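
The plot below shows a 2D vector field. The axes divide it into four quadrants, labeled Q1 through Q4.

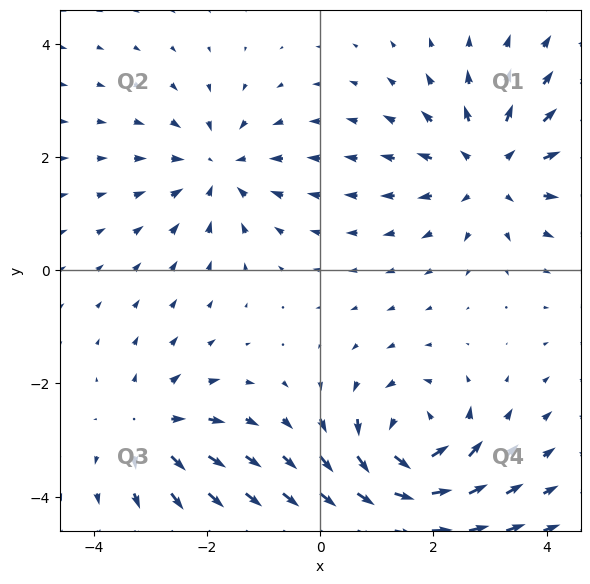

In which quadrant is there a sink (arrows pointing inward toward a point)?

Q2

The sink sits at approximately (-1.8, 1.8), which lies in quadrant Q2. The divergence there is about -4, negative as expected for a sink.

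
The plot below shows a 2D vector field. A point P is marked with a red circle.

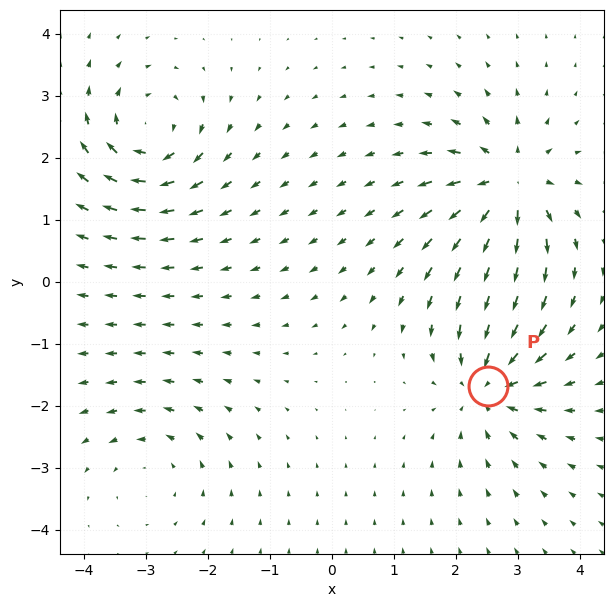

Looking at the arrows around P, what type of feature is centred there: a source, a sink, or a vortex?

sink

At P (2.5, -1.7) the arrows converge inward. Divergence about -6, curl ≈0 — negative divergence with near-zero curl is a sink.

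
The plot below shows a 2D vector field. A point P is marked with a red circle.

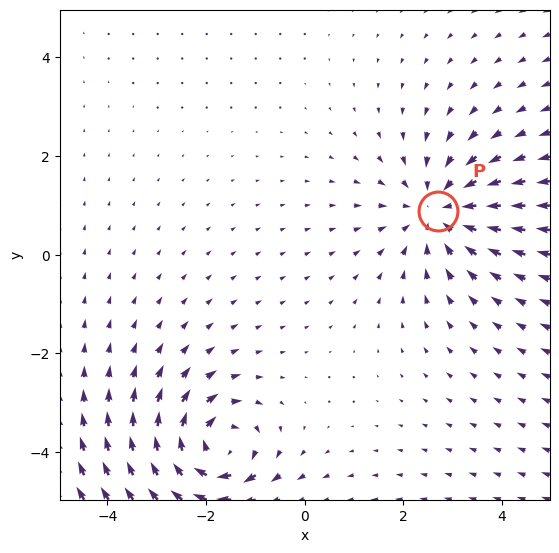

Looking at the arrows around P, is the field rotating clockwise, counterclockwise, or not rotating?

Near P at (2.7, 0.9) the arrows show no circulation. The curl there is ≈0.

not rotating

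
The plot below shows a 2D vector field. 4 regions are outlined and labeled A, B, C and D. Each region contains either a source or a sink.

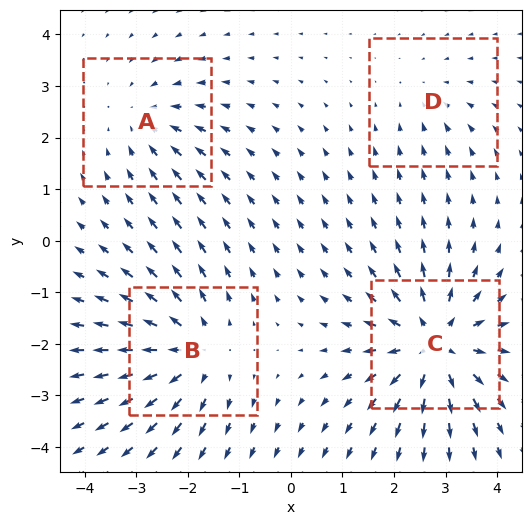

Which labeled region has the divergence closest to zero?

D

Divergence at each region's feature centre — A: about -3, B: about +5, C: about +6, D: about -2. Region D is closest to zero.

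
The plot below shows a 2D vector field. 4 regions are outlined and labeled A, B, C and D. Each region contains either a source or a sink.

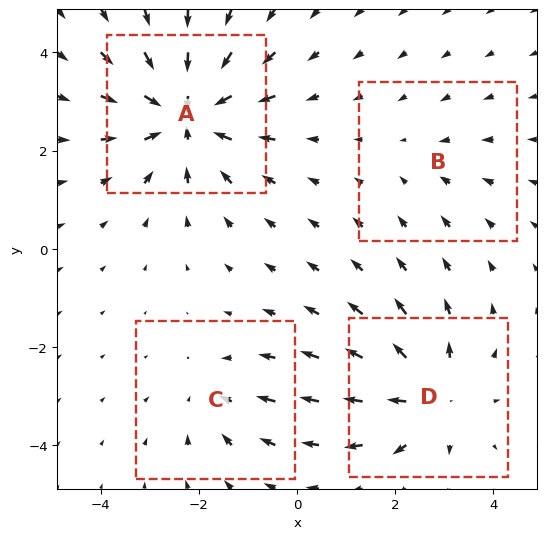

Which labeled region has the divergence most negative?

A

Divergence at each region's feature centre — A: about -6, B: about -2, C: about -3, D: about +5. Region A is most negative.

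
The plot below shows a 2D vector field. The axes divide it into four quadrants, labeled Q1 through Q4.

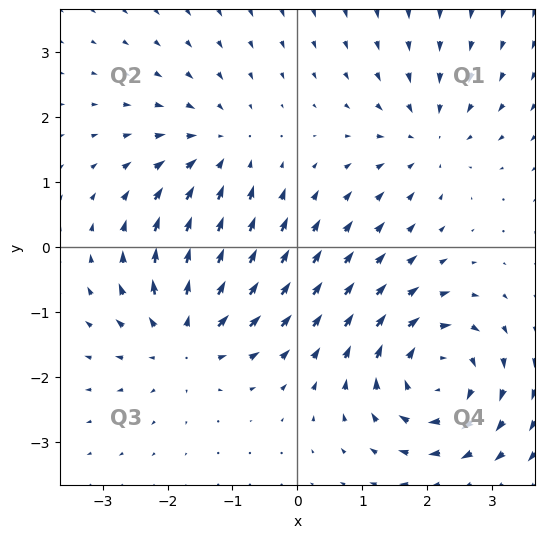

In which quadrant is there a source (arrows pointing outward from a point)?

Q3

The source sits at approximately (-1.7, -1.4), which lies in quadrant Q3. The divergence there is about +5, positive as expected for a source.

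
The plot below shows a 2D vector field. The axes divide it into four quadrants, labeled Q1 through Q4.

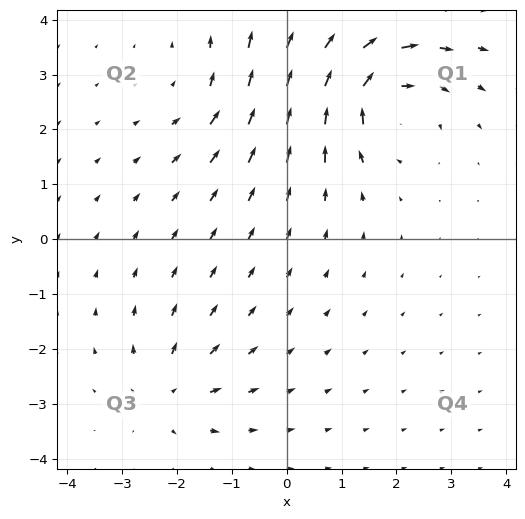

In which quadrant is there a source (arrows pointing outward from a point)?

The source sits at approximately (-2.2, -2.8), which lies in quadrant Q3. The divergence there is about +3, positive as expected for a source.

Q3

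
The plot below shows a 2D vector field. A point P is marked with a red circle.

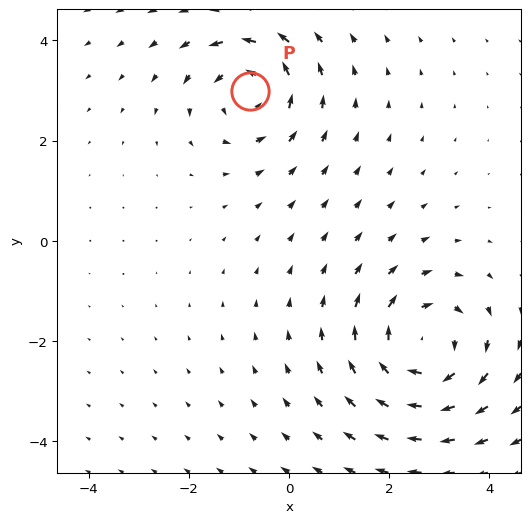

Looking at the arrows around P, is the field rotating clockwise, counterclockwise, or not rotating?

counterclockwise

Near P at (-0.8, 3.0) the arrows circulate counterclockwise. The curl (z-component) there is about +4; positive curl means counterclockwise rotation.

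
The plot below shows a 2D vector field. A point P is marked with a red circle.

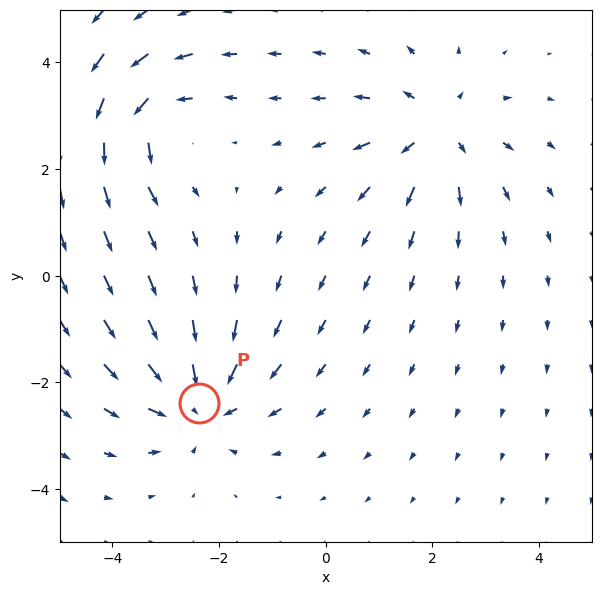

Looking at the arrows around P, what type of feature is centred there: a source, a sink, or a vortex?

At P (-2.4, -2.4) the arrows converge inward. Divergence about -4, curl ≈0 — negative divergence with near-zero curl is a sink.

sink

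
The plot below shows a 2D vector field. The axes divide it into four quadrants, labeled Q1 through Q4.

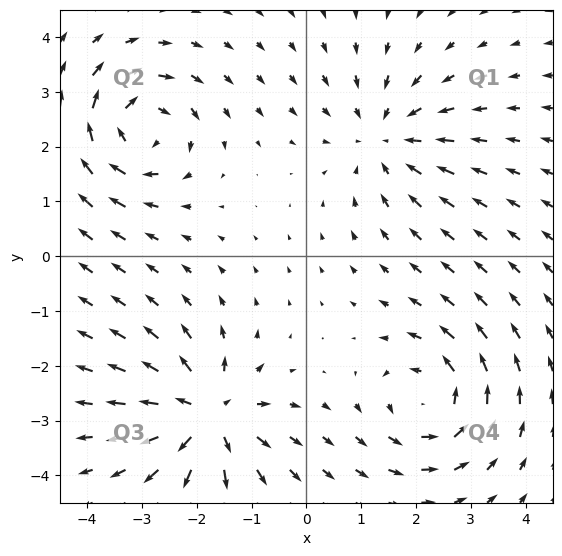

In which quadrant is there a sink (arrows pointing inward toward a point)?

Q1

The sink sits at approximately (1.5, 2.2), which lies in quadrant Q1. The divergence there is about -4, negative as expected for a sink.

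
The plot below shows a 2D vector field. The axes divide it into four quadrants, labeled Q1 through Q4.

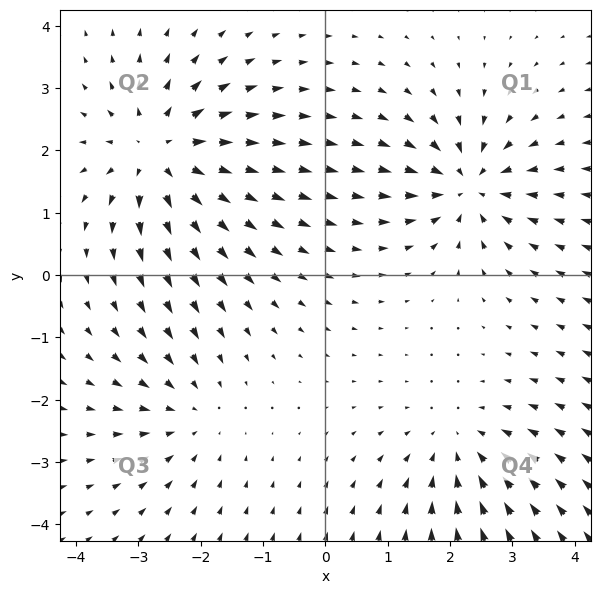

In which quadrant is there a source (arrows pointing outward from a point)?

Q2

The source sits at approximately (-2.6, 2.0), which lies in quadrant Q2. The divergence there is about +5, positive as expected for a source.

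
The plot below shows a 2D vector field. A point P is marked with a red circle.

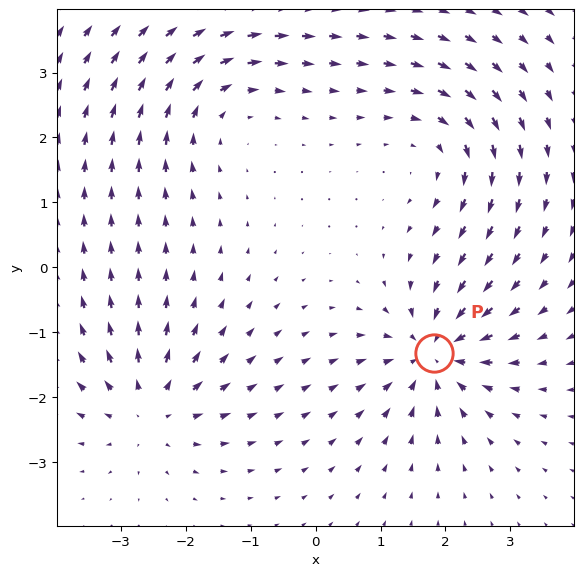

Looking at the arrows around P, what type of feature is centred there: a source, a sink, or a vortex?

sink

At P (1.8, -1.3) the arrows converge inward. Divergence about -5, curl ≈0 — negative divergence with near-zero curl is a sink.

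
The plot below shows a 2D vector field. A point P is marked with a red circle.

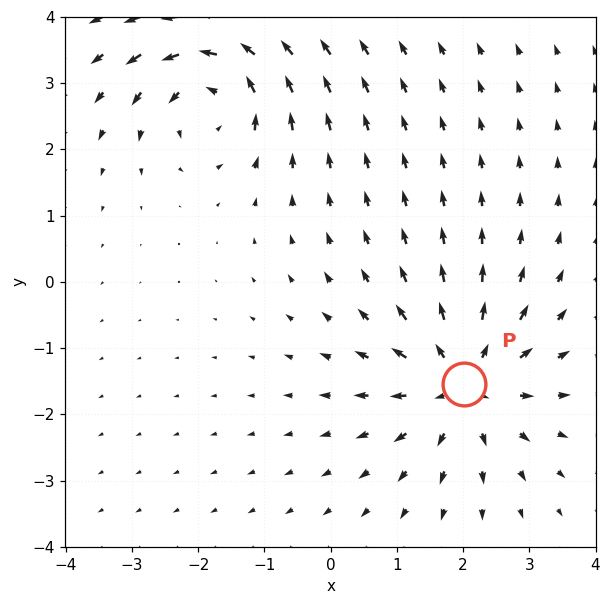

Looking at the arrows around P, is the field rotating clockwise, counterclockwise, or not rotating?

not rotating

Near P at (2.0, -1.5) the arrows show no circulation. The curl there is ≈0.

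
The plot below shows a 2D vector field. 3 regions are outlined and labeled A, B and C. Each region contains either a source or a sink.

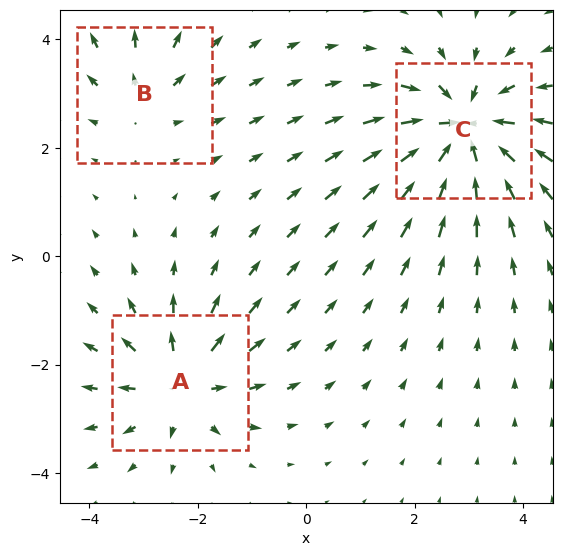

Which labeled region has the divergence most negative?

C

Divergence at each region's feature centre — A: about +4, B: about +2, C: about -5. Region C is most negative.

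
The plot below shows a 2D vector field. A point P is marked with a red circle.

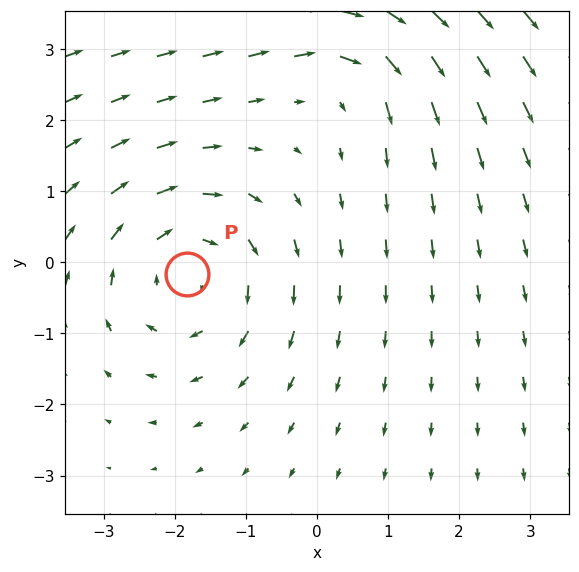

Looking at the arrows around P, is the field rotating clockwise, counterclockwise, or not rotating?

clockwise

Near P at (-1.8, -0.2) the arrows circulate clockwise. The curl (z-component) there is about -4; negative curl means clockwise rotation.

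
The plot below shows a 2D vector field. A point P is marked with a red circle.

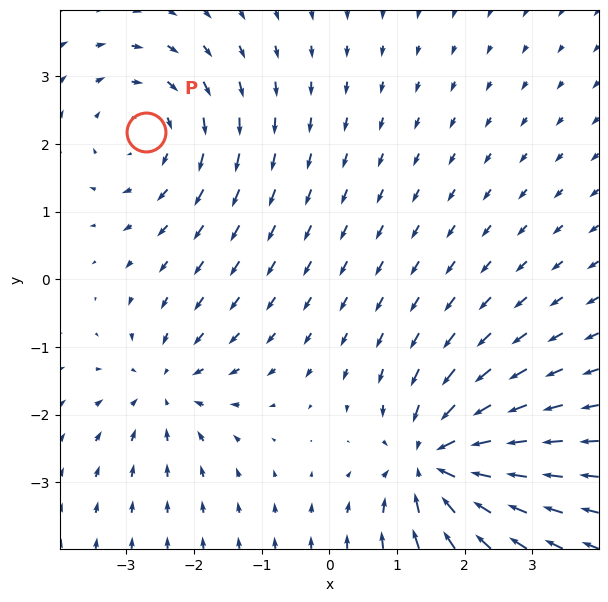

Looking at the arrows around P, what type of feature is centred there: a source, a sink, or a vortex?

vortex

At P (-2.7, 2.2) the arrows circulate clockwise. Divergence ≈0, curl about -3 — near-zero divergence with nonzero curl is a vortex.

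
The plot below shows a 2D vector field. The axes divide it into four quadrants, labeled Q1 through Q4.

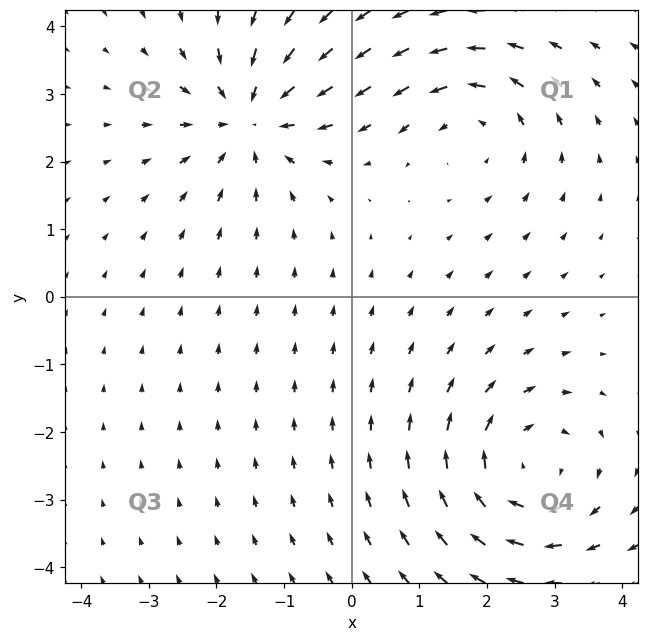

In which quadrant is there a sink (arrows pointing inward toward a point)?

The sink sits at approximately (-1.5, 2.6), which lies in quadrant Q2. The divergence there is about -3, negative as expected for a sink.

Q2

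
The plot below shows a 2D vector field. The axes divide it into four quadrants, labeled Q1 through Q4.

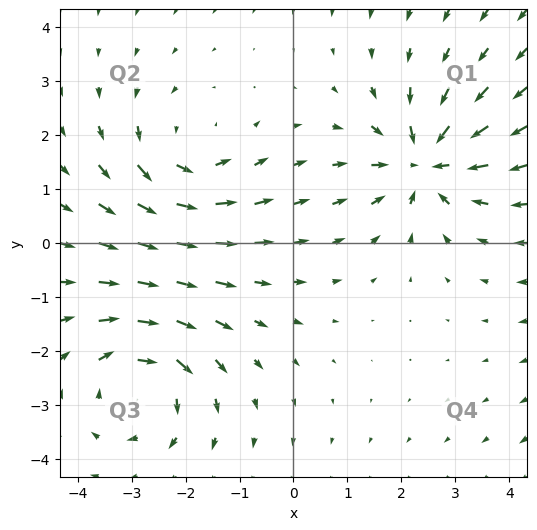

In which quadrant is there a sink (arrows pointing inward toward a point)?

Q1

The sink sits at approximately (2.4, 1.5), which lies in quadrant Q1. The divergence there is about -5, negative as expected for a sink.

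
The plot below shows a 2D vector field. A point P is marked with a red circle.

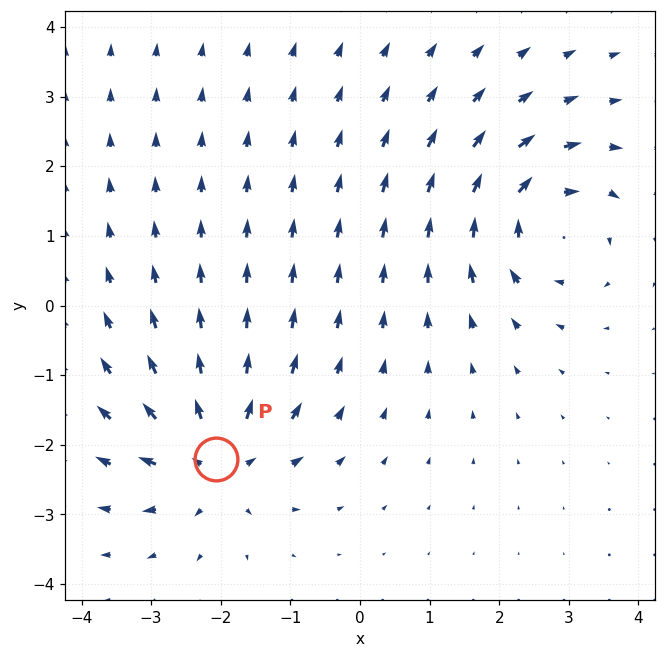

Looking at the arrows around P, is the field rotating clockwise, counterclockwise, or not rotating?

Near P at (-2.1, -2.2) the arrows show no circulation. The curl there is ≈0.

not rotating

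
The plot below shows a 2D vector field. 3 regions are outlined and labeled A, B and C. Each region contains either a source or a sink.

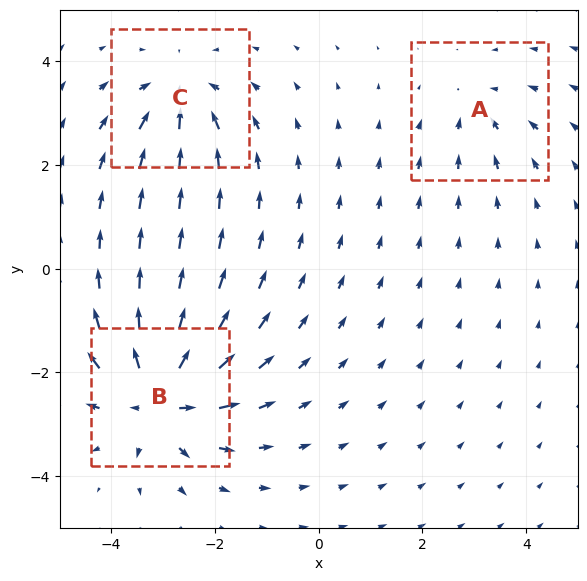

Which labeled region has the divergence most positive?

Divergence at each region's feature centre — A: about -2, B: about +6, C: about -4. Region B is most positive.

B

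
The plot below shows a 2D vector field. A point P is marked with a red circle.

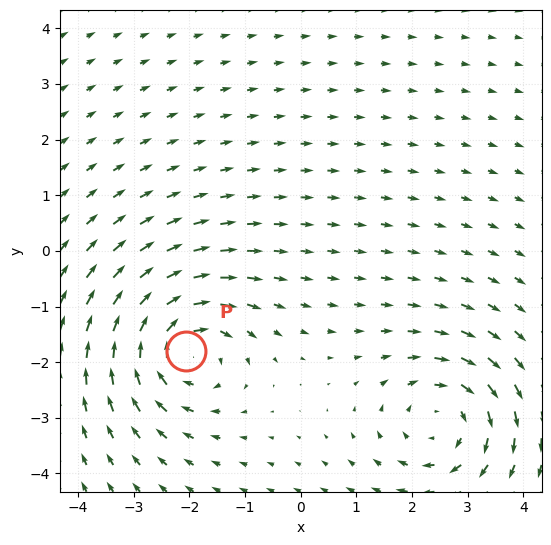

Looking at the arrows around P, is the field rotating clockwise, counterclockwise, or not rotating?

clockwise

Near P at (-2.1, -1.8) the arrows circulate clockwise. The curl (z-component) there is about -5; negative curl means clockwise rotation.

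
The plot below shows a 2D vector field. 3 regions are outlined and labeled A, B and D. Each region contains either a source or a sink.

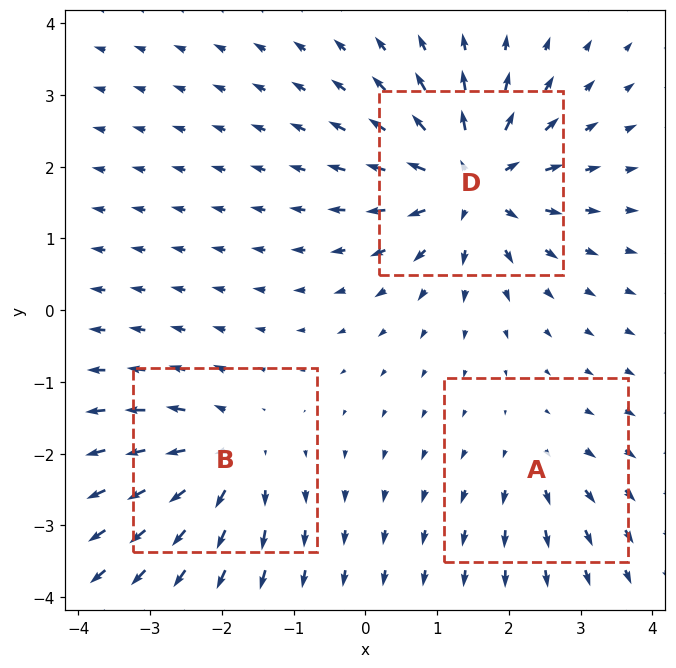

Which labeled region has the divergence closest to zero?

Divergence at each region's feature centre — A: about +2, B: about +4, D: about +6. Region A is closest to zero.

A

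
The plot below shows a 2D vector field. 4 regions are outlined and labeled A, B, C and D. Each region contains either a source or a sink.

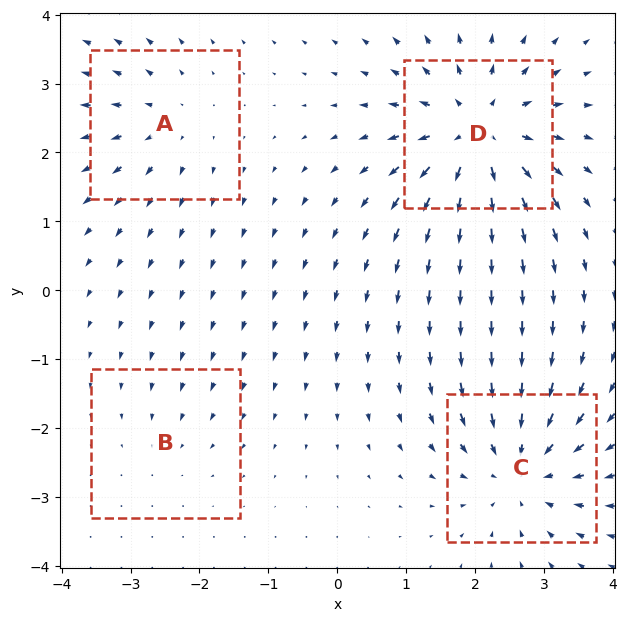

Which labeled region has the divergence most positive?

Divergence at each region's feature centre — A: about +3, B: about -2, C: about -6, D: about +7. Region D is most positive.

D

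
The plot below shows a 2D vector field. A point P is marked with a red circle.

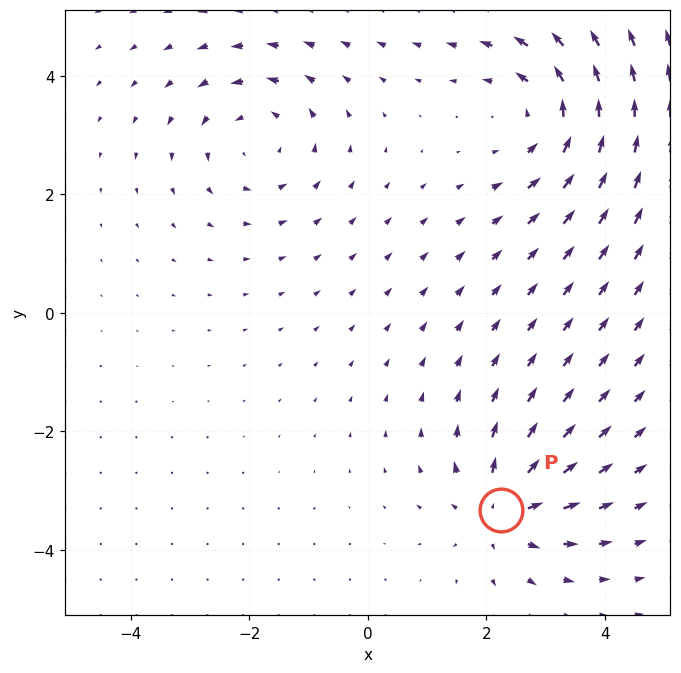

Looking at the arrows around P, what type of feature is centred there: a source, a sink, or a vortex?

At P (2.3, -3.3) the arrows spread outward. Divergence about +4, curl ≈0 — positive divergence with near-zero curl is a source.

source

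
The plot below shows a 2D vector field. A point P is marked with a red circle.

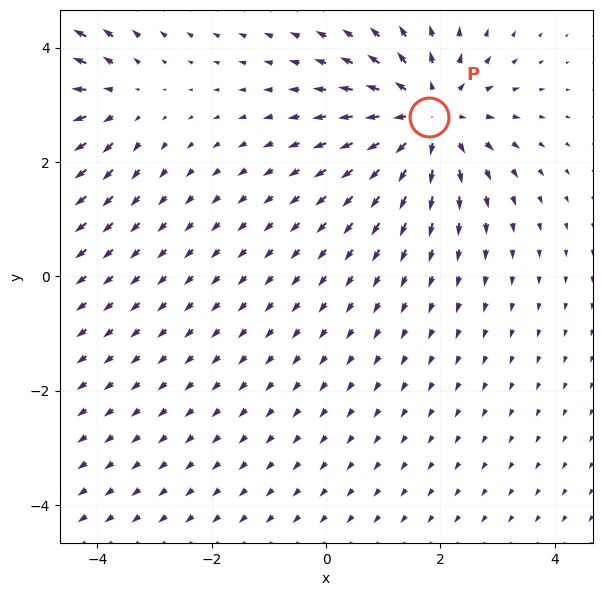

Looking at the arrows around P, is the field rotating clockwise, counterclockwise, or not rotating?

Near P at (1.8, 2.8) the arrows show no circulation. The curl there is ≈0.

not rotating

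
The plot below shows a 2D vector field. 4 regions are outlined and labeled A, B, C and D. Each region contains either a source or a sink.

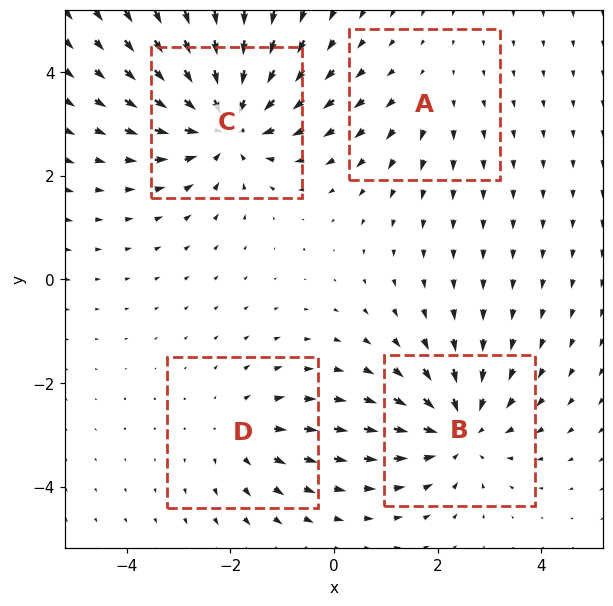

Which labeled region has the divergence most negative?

C

Divergence at each region's feature centre — A: about +2, B: about -5, C: about -6, D: about +3. Region C is most negative.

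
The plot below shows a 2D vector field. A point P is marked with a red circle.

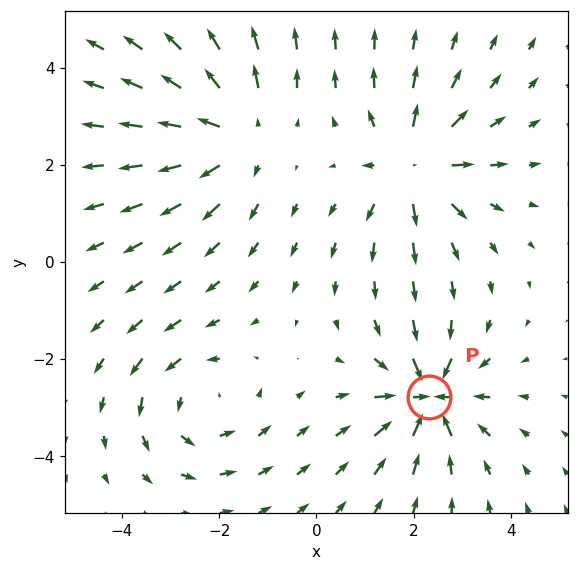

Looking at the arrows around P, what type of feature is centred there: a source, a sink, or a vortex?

At P (2.3, -2.8) the arrows converge inward. Divergence about -6, curl ≈0 — negative divergence with near-zero curl is a sink.

sink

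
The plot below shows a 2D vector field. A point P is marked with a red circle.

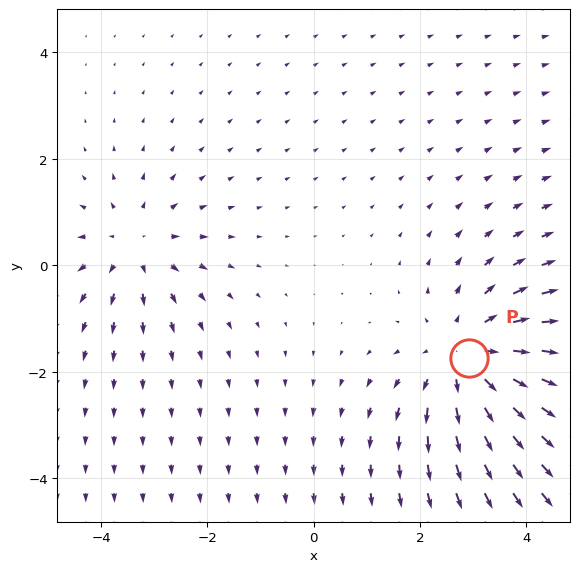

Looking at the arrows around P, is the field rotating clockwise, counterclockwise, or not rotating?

Near P at (2.9, -1.7) the arrows show no circulation. The curl there is ≈0.

not rotating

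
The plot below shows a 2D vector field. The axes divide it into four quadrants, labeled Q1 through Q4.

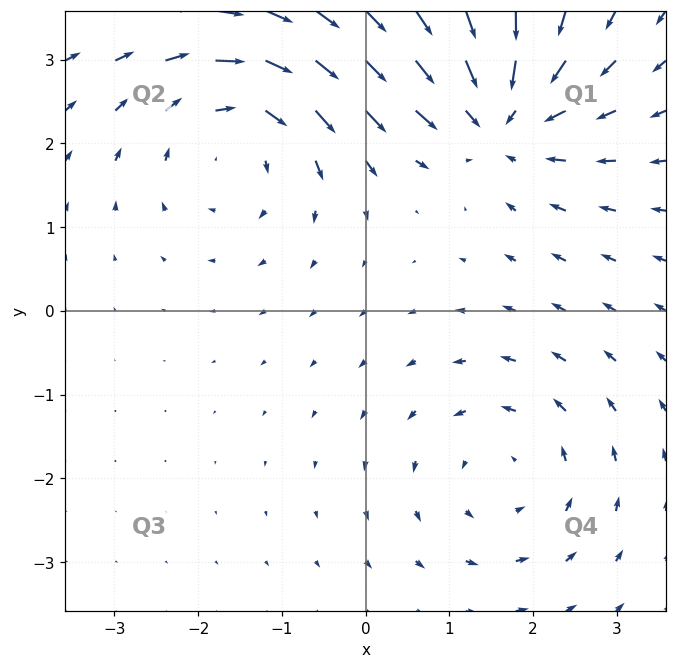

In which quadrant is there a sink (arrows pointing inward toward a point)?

The sink sits at approximately (1.6, 2.4), which lies in quadrant Q1. The divergence there is about -5, negative as expected for a sink.

Q1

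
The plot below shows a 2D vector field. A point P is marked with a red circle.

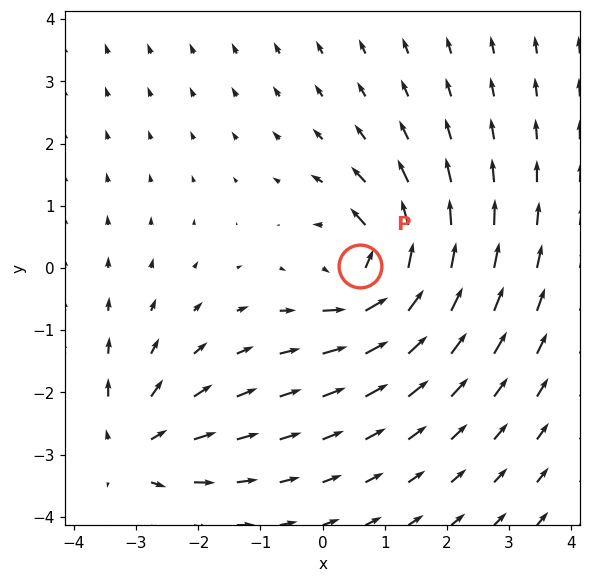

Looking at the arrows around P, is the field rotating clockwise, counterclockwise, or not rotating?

counterclockwise

Near P at (0.6, 0.0) the arrows circulate counterclockwise. The curl (z-component) there is about +5; positive curl means counterclockwise rotation.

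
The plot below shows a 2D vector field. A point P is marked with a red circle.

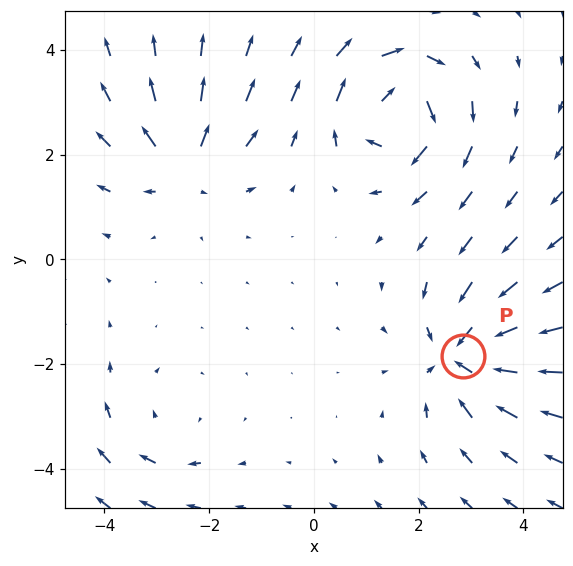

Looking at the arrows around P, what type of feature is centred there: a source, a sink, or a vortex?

sink

At P (2.9, -1.8) the arrows converge inward. Divergence about -6, curl ≈0 — negative divergence with near-zero curl is a sink.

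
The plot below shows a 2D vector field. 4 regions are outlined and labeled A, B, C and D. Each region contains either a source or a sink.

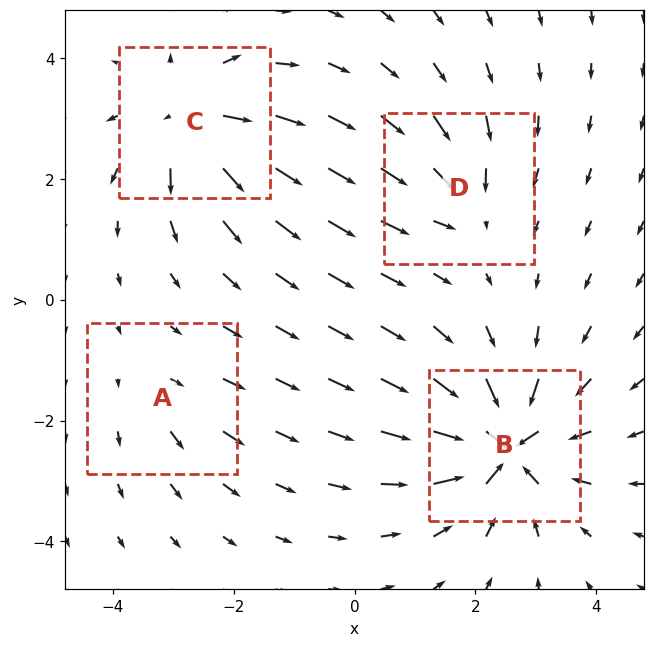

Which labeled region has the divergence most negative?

B

Divergence at each region's feature centre — A: about +2, B: about -8, C: about +6, D: about -4. Region B is most negative.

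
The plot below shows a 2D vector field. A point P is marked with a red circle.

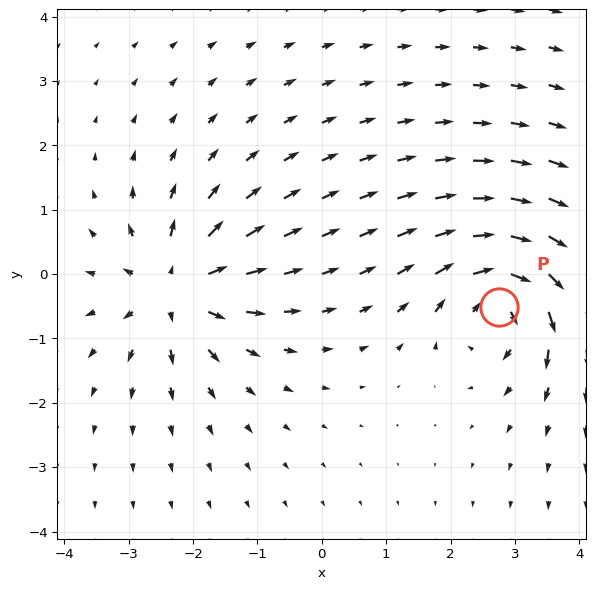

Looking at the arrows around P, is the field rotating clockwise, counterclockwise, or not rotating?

clockwise

Near P at (2.8, -0.5) the arrows circulate clockwise. The curl (z-component) there is about -6; negative curl means clockwise rotation.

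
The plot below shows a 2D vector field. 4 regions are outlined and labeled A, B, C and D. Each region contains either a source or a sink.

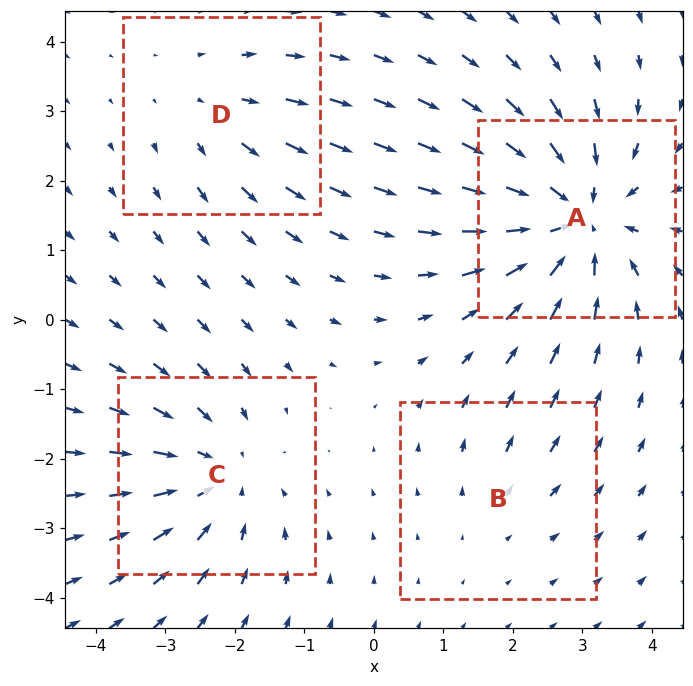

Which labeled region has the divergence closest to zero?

B

Divergence at each region's feature centre — A: about -6, B: about +2, C: about -4, D: about +3. Region B is closest to zero.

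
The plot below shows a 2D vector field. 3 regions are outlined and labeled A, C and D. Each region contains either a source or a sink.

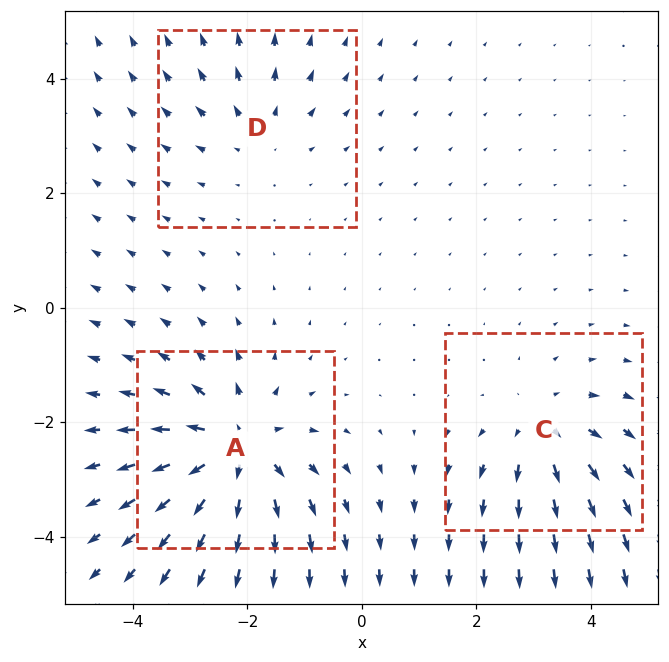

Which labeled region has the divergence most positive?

A

Divergence at each region's feature centre — A: about +5, C: about +3, D: about +2. Region A is most positive.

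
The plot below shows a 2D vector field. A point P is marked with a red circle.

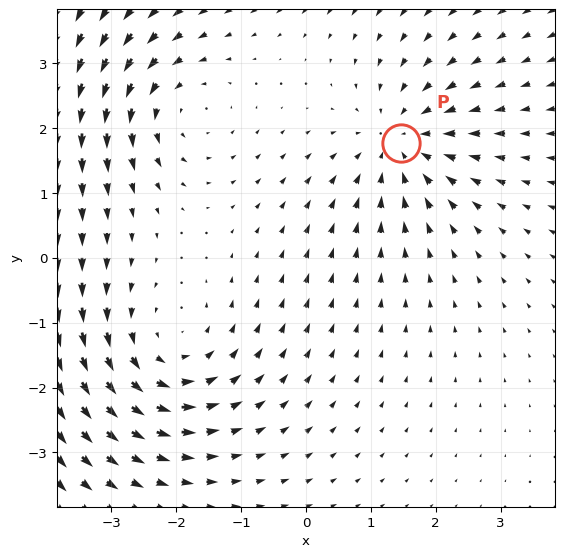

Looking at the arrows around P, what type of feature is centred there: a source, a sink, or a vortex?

sink

At P (1.5, 1.8) the arrows converge inward. Divergence about -4, curl ≈0 — negative divergence with near-zero curl is a sink.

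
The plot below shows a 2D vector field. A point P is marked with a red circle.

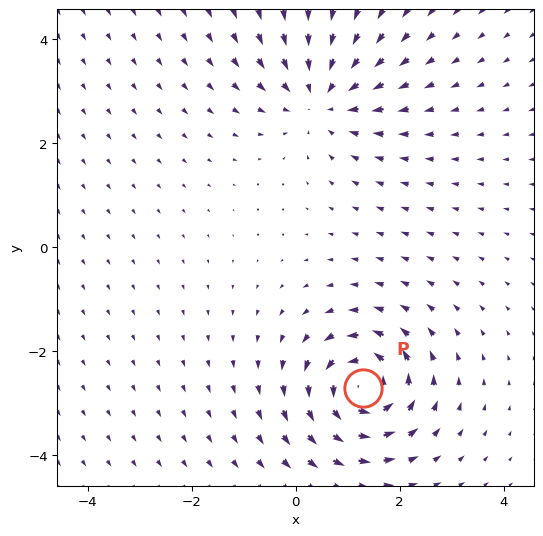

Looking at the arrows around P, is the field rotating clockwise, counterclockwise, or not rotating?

Near P at (1.3, -2.7) the arrows circulate counterclockwise. The curl (z-component) there is about +6; positive curl means counterclockwise rotation.

counterclockwise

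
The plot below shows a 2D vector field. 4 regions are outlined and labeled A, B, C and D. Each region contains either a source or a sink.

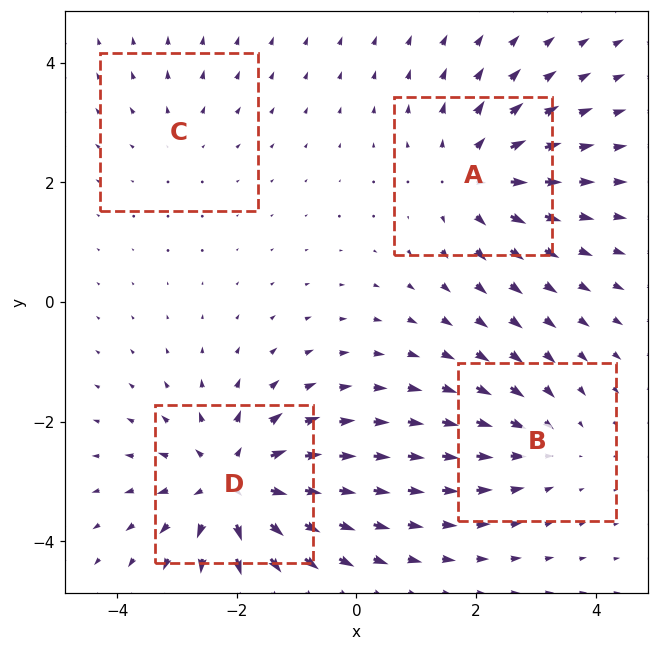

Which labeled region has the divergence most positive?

D

Divergence at each region's feature centre — A: about +5, B: about -3, C: about +2, D: about +7. Region D is most positive.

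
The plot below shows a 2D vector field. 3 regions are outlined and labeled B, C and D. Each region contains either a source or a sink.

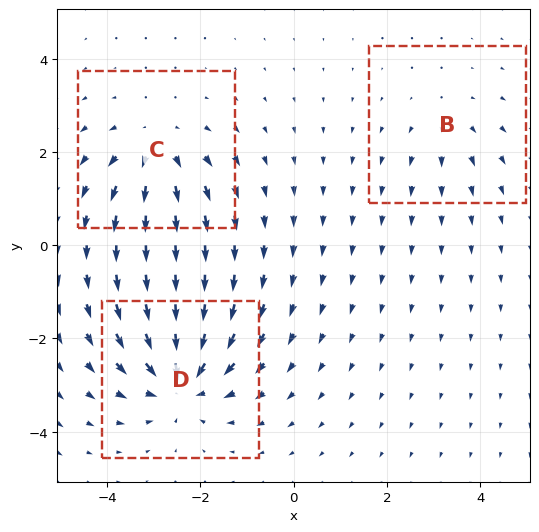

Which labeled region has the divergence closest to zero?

B

Divergence at each region's feature centre — B: about +2, C: about +3, D: about -5. Region B is closest to zero.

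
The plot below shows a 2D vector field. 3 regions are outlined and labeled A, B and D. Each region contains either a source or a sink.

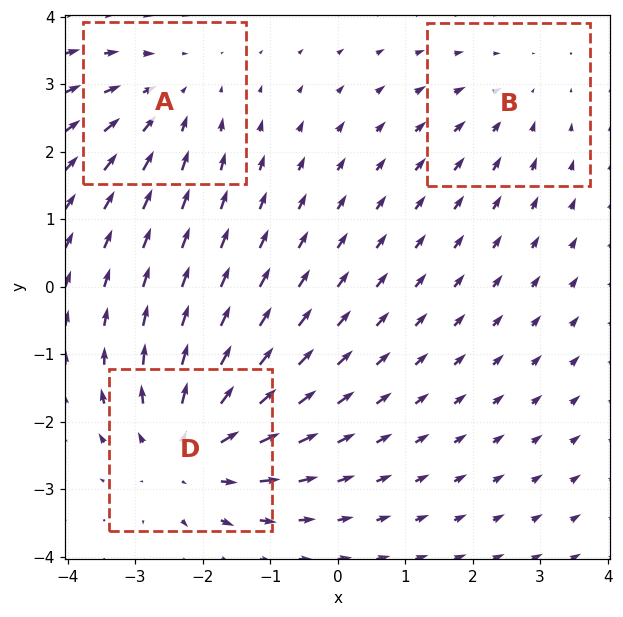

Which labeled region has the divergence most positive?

D

Divergence at each region's feature centre — A: about -3, B: about -2, D: about +4. Region D is most positive.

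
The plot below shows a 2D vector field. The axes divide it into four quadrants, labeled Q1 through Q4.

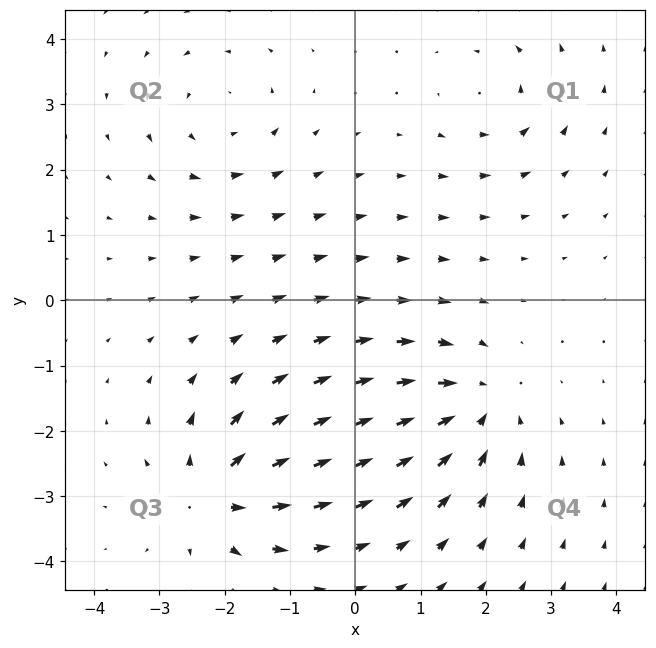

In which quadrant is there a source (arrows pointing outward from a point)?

The source sits at approximately (-2.2, -3.0), which lies in quadrant Q3. The divergence there is about +7, positive as expected for a source.

Q3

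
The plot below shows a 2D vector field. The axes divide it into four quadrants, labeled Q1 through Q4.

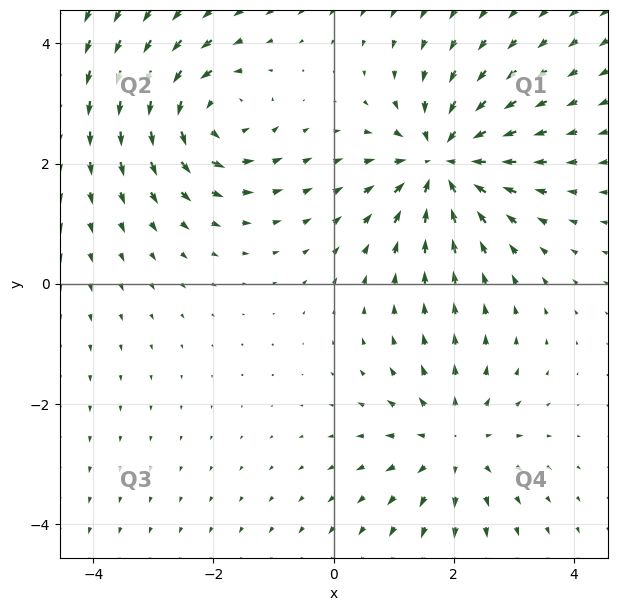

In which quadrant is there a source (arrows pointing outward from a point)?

Q4

The source sits at approximately (2.0, -2.6), which lies in quadrant Q4. The divergence there is about +3, positive as expected for a source.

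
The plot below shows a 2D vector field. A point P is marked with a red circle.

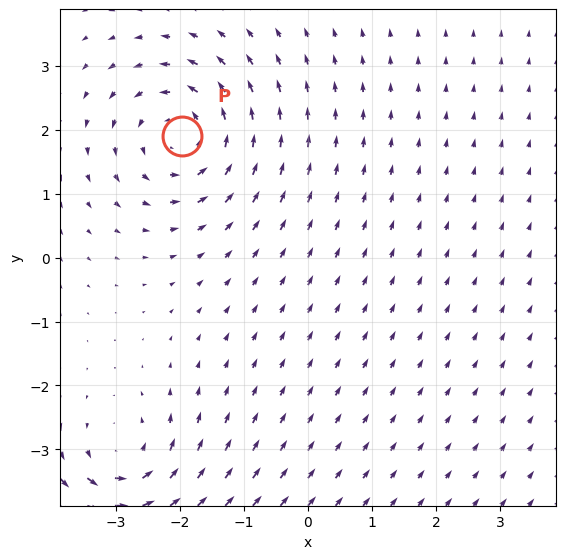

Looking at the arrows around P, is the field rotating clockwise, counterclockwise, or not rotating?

Near P at (-2.0, 1.9) the arrows circulate counterclockwise. The curl (z-component) there is about +5; positive curl means counterclockwise rotation.

counterclockwise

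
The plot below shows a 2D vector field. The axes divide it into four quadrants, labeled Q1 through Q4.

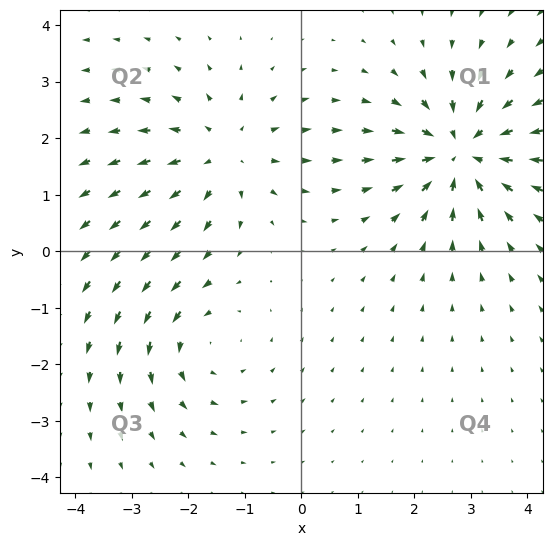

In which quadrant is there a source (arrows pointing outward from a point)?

The source sits at approximately (-1.4, 1.7), which lies in quadrant Q2. The divergence there is about +3, positive as expected for a source.

Q2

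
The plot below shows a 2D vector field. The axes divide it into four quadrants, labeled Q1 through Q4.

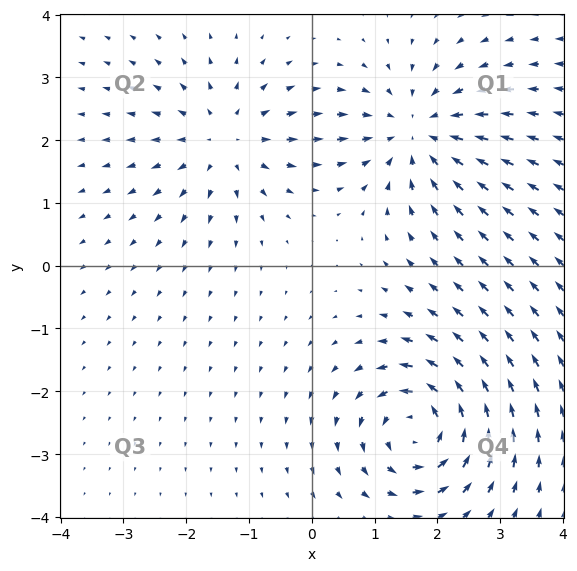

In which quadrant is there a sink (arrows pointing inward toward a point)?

Q1

The sink sits at approximately (1.7, 2.1), which lies in quadrant Q1. The divergence there is about -4, negative as expected for a sink.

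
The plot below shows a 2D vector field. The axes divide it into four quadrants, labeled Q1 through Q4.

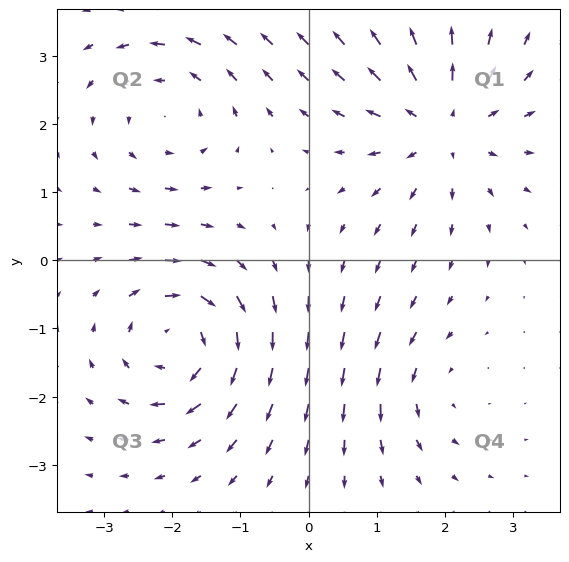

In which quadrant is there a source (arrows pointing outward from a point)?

Q1

The source sits at approximately (2.0, 2.0), which lies in quadrant Q1. The divergence there is about +5, positive as expected for a source.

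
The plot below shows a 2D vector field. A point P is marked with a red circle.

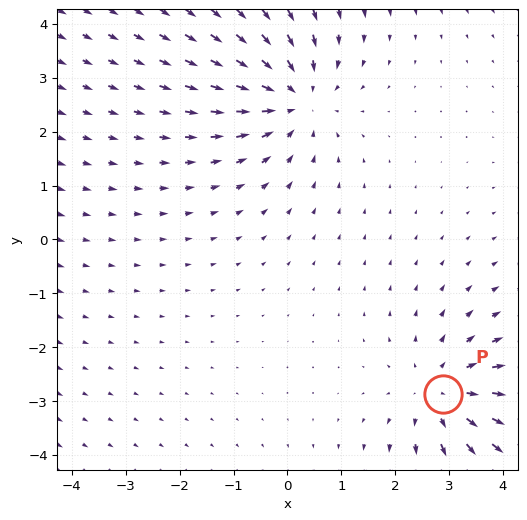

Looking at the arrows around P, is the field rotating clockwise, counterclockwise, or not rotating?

not rotating

Near P at (2.9, -2.9) the arrows show no circulation. The curl there is ≈0.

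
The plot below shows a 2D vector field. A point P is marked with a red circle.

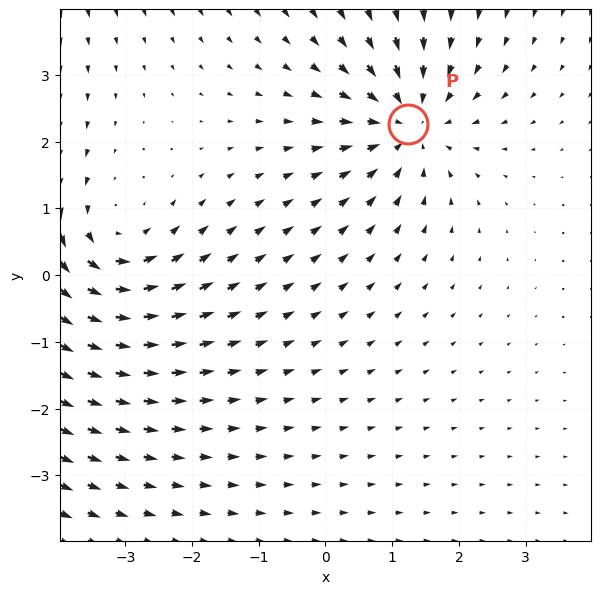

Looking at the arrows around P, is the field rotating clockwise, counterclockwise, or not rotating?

Near P at (1.2, 2.3) the arrows show no circulation. The curl there is ≈0.

not rotating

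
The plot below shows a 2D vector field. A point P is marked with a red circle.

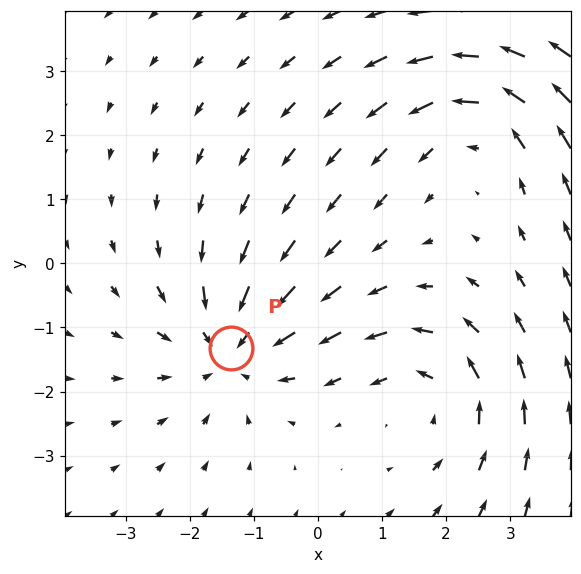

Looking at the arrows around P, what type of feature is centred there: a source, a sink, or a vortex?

At P (-1.4, -1.3) the arrows converge inward. Divergence about -3, curl ≈0 — negative divergence with near-zero curl is a sink.

sink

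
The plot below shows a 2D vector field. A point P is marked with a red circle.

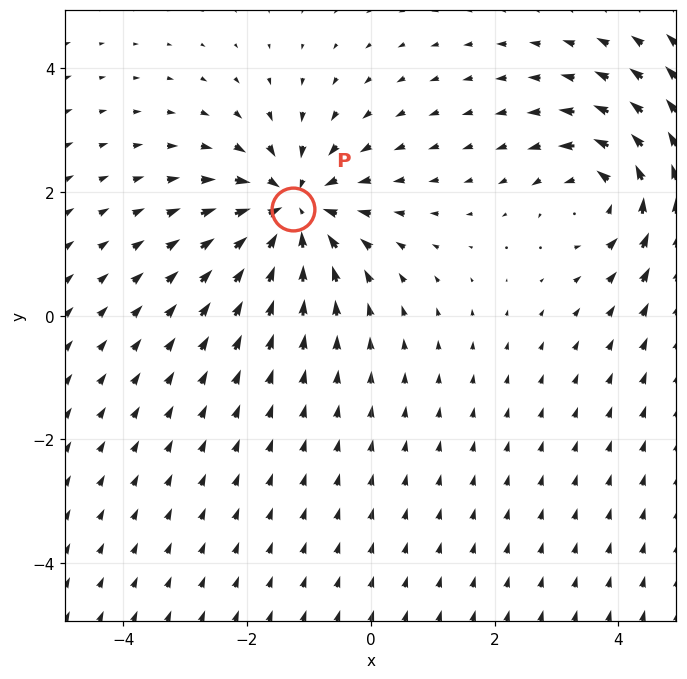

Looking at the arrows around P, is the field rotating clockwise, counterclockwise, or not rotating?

not rotating

Near P at (-1.2, 1.7) the arrows show no circulation. The curl there is ≈0.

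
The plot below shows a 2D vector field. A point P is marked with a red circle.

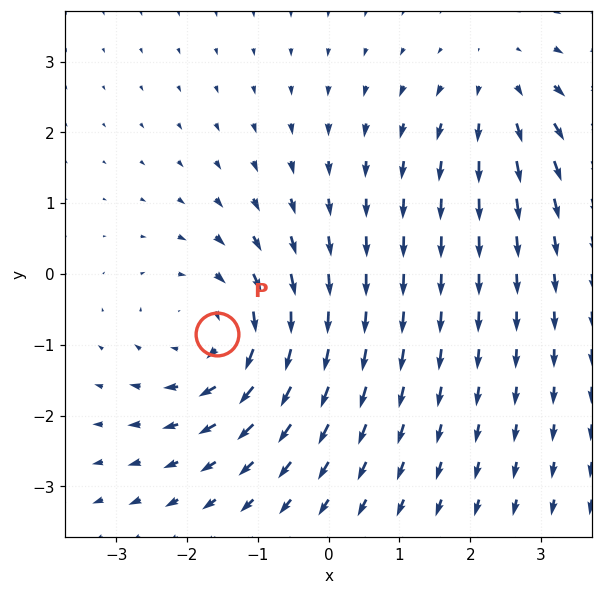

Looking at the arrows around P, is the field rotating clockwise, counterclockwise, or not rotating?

clockwise

Near P at (-1.6, -0.8) the arrows circulate clockwise. The curl (z-component) there is about -4; negative curl means clockwise rotation.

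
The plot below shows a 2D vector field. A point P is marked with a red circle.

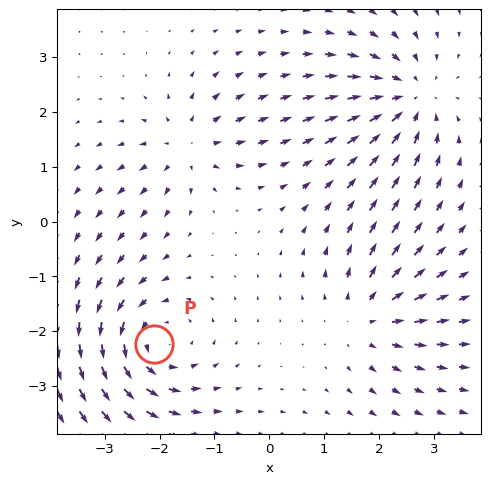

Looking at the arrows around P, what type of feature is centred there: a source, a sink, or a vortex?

vortex

At P (-2.1, -2.2) the arrows circulate counterclockwise. Divergence ≈0, curl about +5 — near-zero divergence with nonzero curl is a vortex.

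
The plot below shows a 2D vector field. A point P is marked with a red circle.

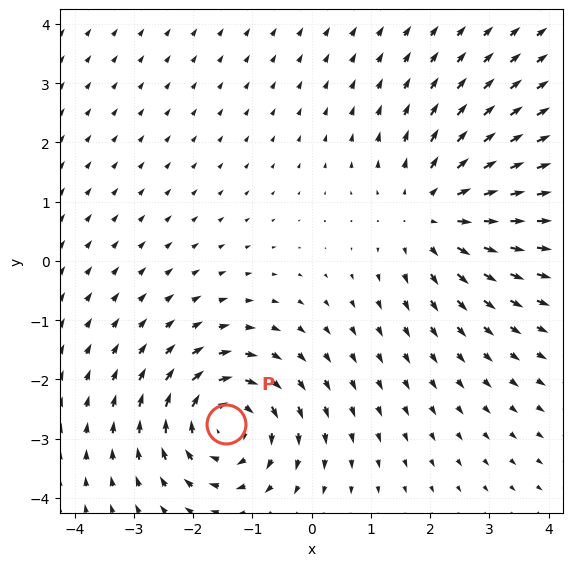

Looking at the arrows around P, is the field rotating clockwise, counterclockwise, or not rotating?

Near P at (-1.4, -2.8) the arrows circulate clockwise. The curl (z-component) there is about -5; negative curl means clockwise rotation.

clockwise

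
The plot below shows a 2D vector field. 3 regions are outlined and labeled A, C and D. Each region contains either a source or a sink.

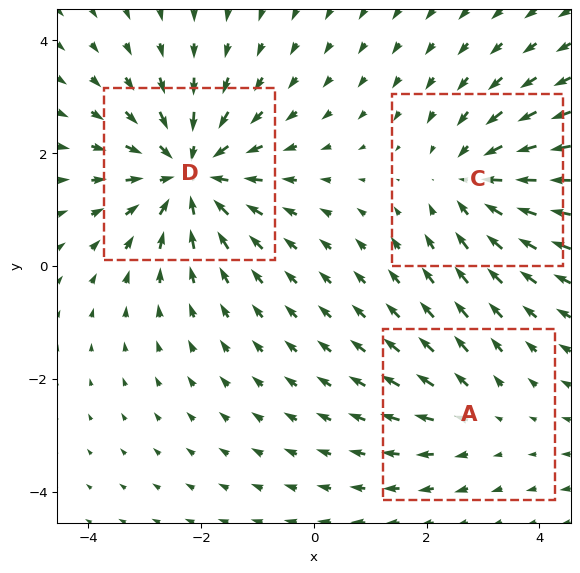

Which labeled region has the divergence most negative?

D

Divergence at each region's feature centre — A: about +2, C: about -3, D: about -4. Region D is most negative.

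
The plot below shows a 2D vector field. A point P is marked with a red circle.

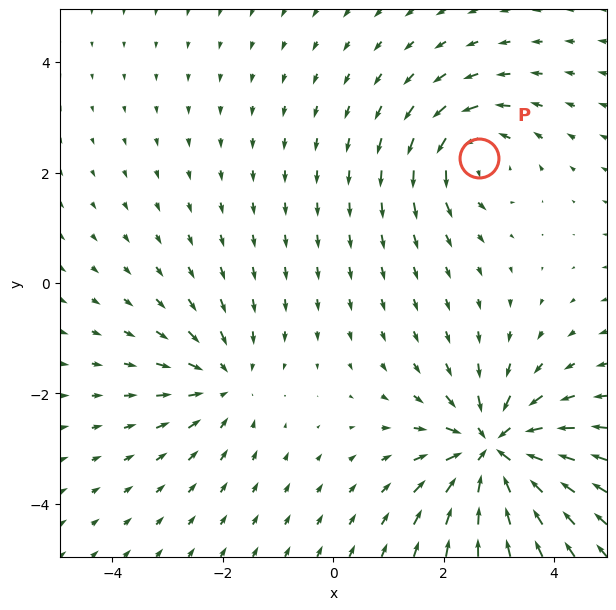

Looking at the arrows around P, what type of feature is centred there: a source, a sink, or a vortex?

vortex

At P (2.6, 2.3) the arrows circulate counterclockwise. Divergence ≈0, curl about +4 — near-zero divergence with nonzero curl is a vortex.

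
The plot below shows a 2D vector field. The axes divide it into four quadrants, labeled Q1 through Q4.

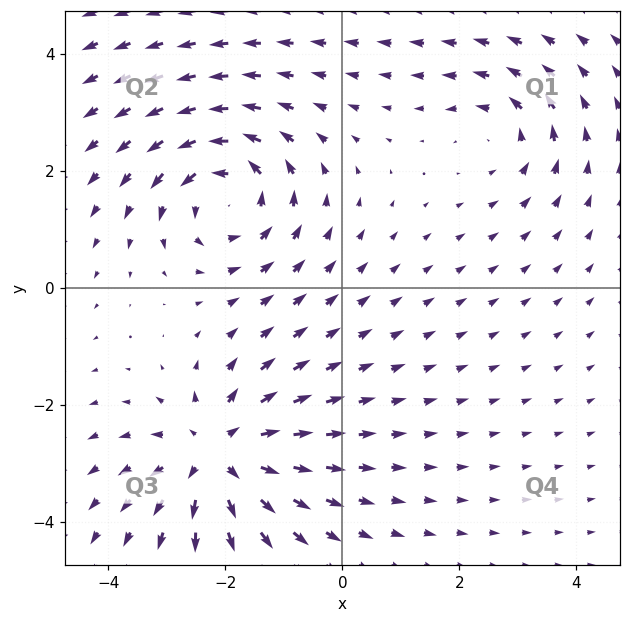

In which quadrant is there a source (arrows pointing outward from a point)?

Q3

The source sits at approximately (-2.1, -2.8), which lies in quadrant Q3. The divergence there is about +5, positive as expected for a source.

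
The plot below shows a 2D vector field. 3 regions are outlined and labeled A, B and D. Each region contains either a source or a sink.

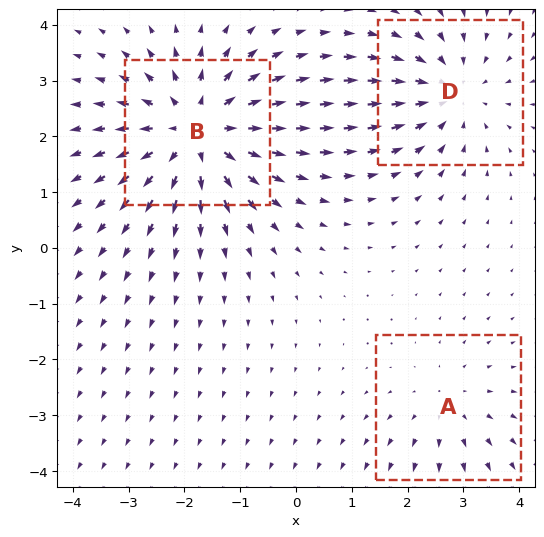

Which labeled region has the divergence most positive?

Divergence at each region's feature centre — A: about +2, B: about +4, D: about -3. Region B is most positive.

B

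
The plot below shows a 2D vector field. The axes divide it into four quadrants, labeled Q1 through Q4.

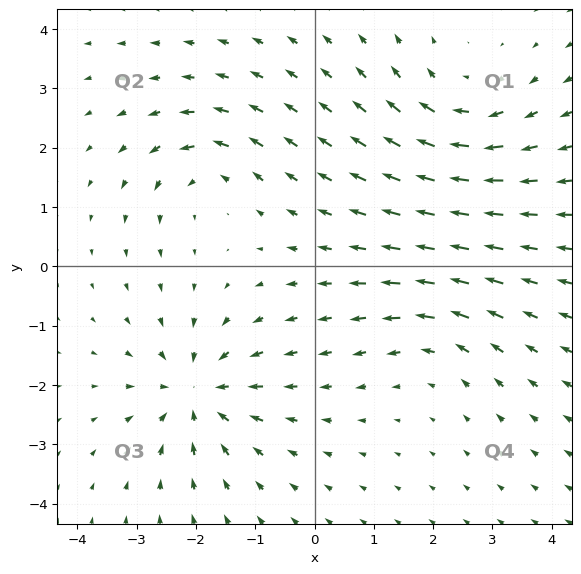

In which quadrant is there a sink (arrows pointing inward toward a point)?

Q3

The sink sits at approximately (-2.0, -2.1), which lies in quadrant Q3. The divergence there is about -5, negative as expected for a sink.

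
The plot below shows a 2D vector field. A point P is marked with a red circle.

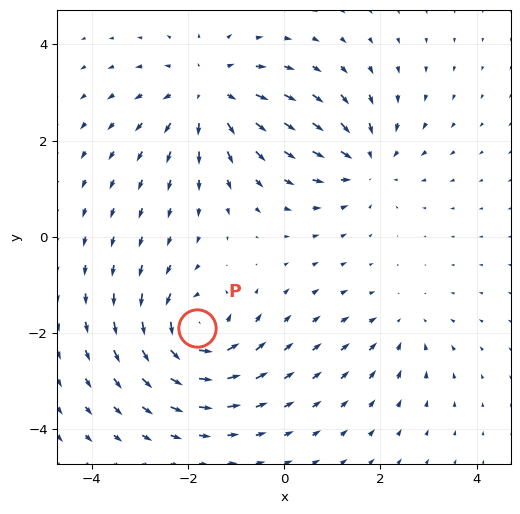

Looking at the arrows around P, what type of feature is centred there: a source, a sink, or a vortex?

vortex

At P (-1.8, -1.9) the arrows circulate counterclockwise. Divergence ≈0, curl about +7 — near-zero divergence with nonzero curl is a vortex.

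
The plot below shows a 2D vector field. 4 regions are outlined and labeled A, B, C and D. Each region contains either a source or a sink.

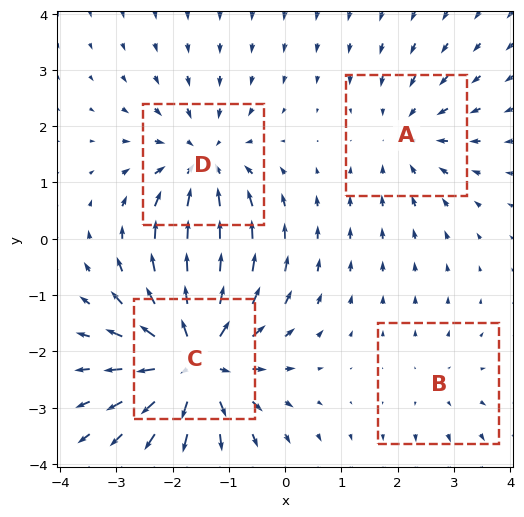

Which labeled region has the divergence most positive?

C

Divergence at each region's feature centre — A: about -3, B: about +2, C: about +7, D: about -5. Region C is most positive.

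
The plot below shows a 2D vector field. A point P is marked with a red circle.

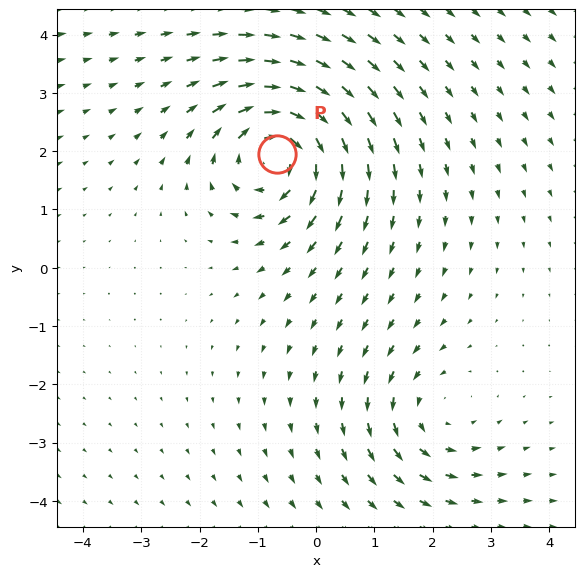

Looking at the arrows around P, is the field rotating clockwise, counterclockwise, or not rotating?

clockwise

Near P at (-0.7, 2.0) the arrows circulate clockwise. The curl (z-component) there is about -5; negative curl means clockwise rotation.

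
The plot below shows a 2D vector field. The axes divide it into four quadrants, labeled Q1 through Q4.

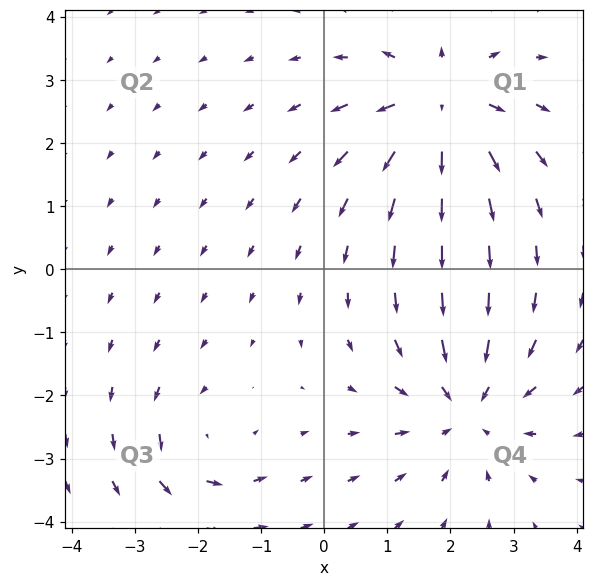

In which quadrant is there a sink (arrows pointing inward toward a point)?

Q4

The sink sits at approximately (2.3, -2.2), which lies in quadrant Q4. The divergence there is about -4, negative as expected for a sink.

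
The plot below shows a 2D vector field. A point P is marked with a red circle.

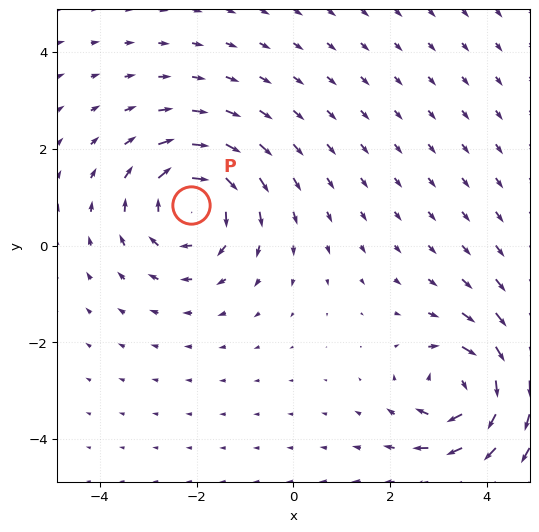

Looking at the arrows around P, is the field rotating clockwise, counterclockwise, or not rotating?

Near P at (-2.1, 0.8) the arrows circulate clockwise. The curl (z-component) there is about -3; negative curl means clockwise rotation.

clockwise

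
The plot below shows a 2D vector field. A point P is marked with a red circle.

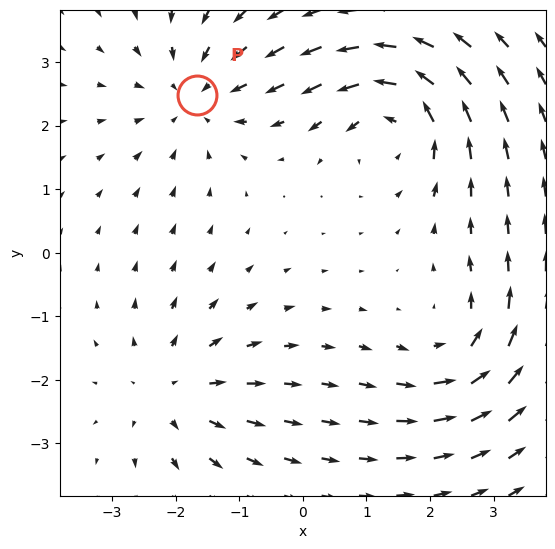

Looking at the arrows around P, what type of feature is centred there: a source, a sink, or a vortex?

sink

At P (-1.7, 2.5) the arrows converge inward. Divergence about -3, curl ≈0 — negative divergence with near-zero curl is a sink.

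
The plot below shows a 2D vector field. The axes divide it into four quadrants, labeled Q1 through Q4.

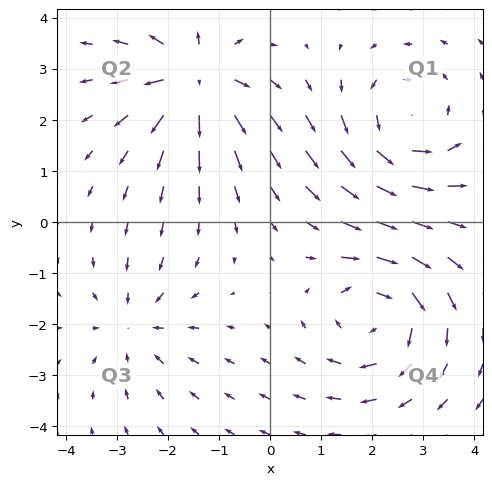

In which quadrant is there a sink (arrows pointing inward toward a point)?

Q3

The sink sits at approximately (-2.7, -2.0), which lies in quadrant Q3. The divergence there is about -3, negative as expected for a sink.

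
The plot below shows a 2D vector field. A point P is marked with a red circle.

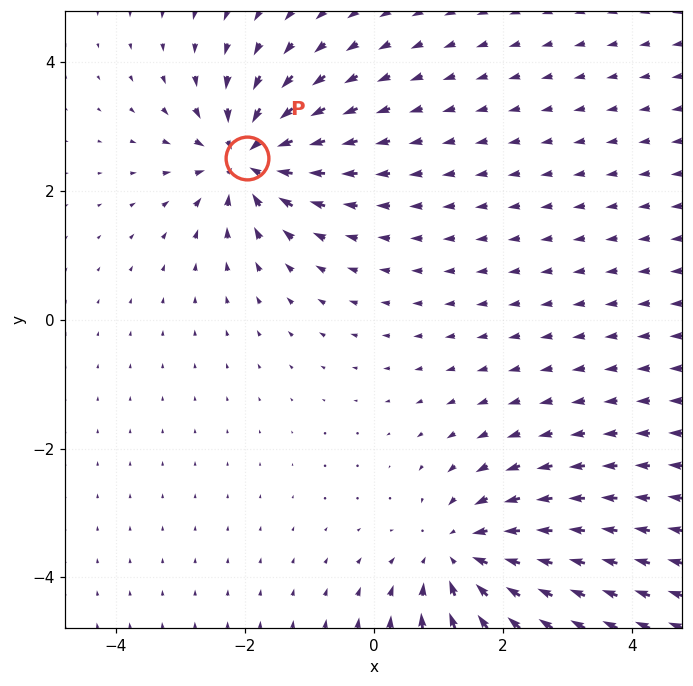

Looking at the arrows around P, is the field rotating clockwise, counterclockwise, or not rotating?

not rotating

Near P at (-2.0, 2.5) the arrows show no circulation. The curl there is ≈0.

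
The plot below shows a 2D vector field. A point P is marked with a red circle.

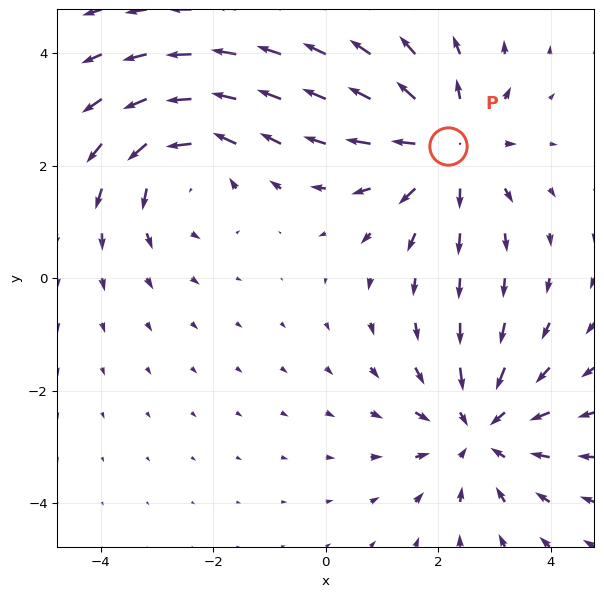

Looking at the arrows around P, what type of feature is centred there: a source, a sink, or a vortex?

At P (2.2, 2.3) the arrows spread outward. Divergence about +4, curl ≈0 — positive divergence with near-zero curl is a source.

source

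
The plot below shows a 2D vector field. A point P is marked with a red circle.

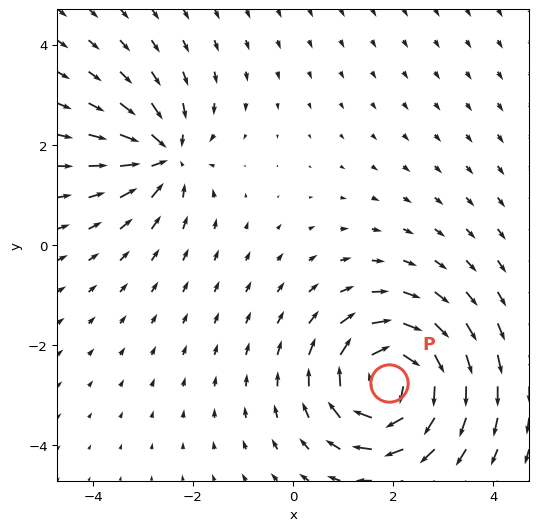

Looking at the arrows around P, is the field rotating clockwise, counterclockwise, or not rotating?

Near P at (1.9, -2.8) the arrows circulate clockwise. The curl (z-component) there is about -6; negative curl means clockwise rotation.

clockwise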